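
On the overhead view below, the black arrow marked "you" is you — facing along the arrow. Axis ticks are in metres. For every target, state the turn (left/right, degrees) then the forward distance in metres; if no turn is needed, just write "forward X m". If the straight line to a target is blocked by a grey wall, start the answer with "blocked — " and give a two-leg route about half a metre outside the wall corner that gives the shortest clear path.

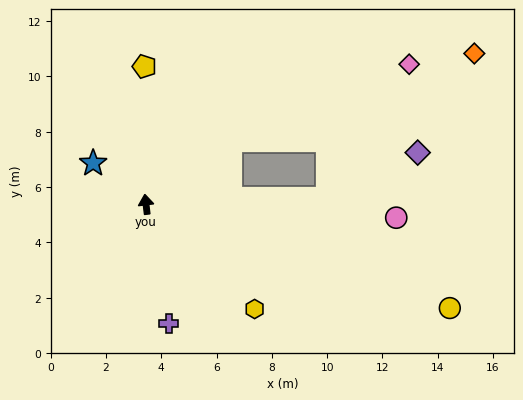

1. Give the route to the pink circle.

turn right 100°, forward 9.1 m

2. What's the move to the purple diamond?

blocked — turn right 95°, forward 6.6 m, then turn left 25°, forward 3.7 m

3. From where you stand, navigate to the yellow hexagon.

turn right 141°, forward 5.5 m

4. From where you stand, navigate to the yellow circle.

turn right 116°, forward 11.6 m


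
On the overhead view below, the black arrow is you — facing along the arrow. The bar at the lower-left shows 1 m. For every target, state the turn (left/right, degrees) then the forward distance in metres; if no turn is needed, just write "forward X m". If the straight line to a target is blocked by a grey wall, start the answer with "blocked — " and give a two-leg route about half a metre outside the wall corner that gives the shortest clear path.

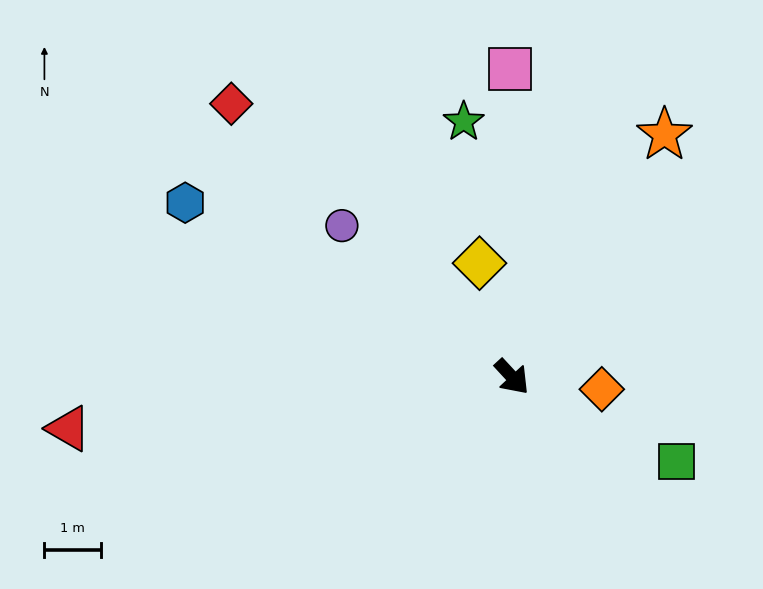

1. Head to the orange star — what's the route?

turn left 105°, forward 5.0 m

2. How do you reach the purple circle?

turn right 174°, forward 4.0 m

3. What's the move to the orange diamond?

turn left 39°, forward 1.6 m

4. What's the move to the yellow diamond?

turn left 153°, forward 2.1 m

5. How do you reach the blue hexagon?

turn right 161°, forward 6.5 m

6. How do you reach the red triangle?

turn right 126°, forward 7.9 m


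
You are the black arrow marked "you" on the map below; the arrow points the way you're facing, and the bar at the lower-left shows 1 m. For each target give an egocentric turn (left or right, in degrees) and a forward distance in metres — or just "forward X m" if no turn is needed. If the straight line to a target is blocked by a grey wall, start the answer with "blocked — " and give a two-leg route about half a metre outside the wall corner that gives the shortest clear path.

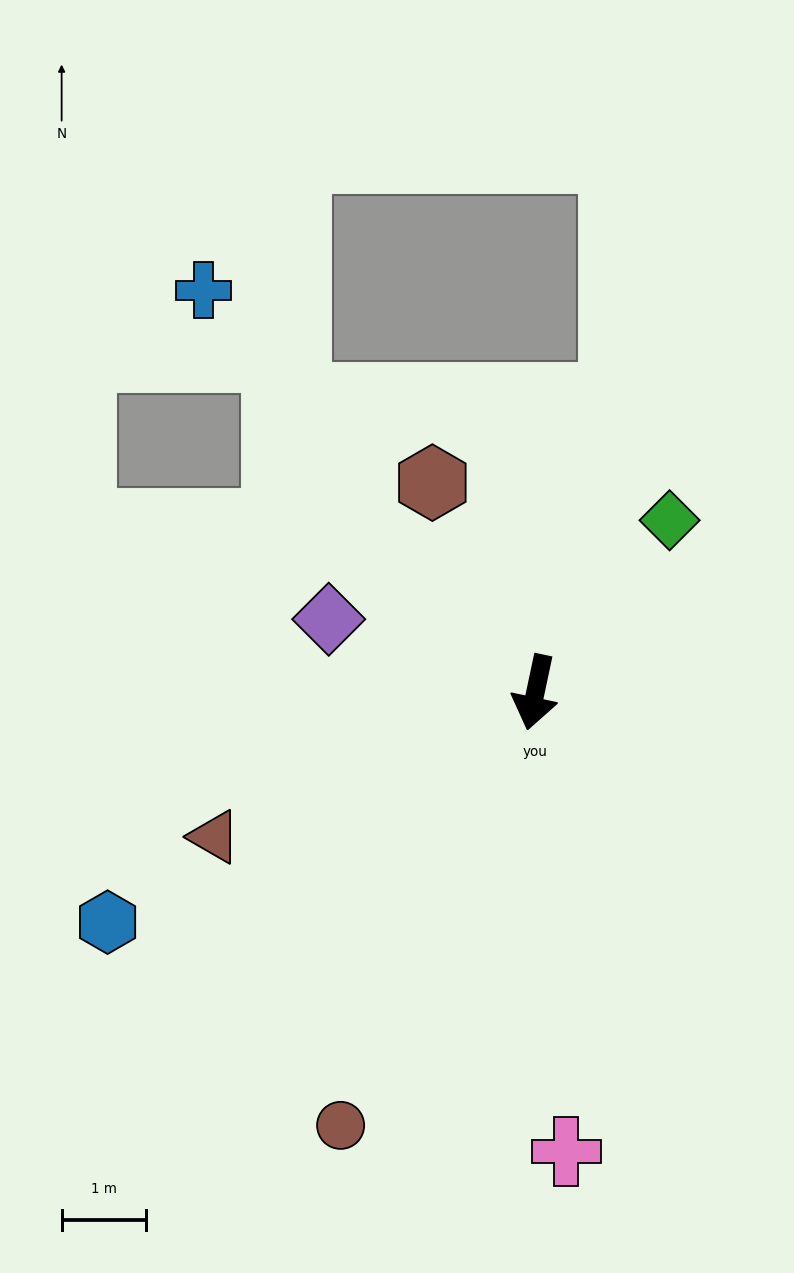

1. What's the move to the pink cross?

turn left 16°, forward 5.4 m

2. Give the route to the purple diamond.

turn right 98°, forward 2.6 m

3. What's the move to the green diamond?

turn left 154°, forward 2.6 m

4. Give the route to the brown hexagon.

turn right 142°, forward 2.8 m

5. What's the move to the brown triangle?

turn right 54°, forward 4.2 m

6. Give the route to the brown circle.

turn right 12°, forward 5.6 m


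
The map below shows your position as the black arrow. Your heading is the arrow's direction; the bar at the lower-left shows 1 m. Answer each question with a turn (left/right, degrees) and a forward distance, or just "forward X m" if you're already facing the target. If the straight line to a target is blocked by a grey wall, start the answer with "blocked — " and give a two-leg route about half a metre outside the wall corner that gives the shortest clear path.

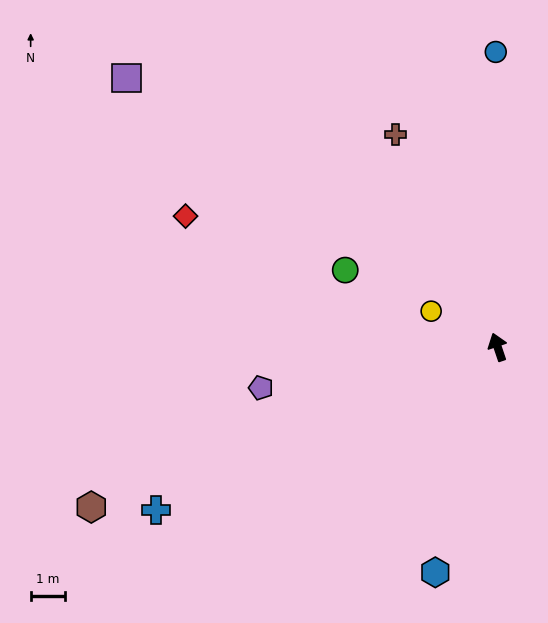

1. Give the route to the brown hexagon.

turn left 93°, forward 12.5 m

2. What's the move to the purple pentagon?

turn left 81°, forward 6.9 m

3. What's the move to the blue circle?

turn right 18°, forward 8.5 m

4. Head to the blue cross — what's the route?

turn left 97°, forward 10.9 m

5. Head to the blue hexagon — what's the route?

turn left 146°, forward 6.7 m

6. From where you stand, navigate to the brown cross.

turn left 7°, forward 6.8 m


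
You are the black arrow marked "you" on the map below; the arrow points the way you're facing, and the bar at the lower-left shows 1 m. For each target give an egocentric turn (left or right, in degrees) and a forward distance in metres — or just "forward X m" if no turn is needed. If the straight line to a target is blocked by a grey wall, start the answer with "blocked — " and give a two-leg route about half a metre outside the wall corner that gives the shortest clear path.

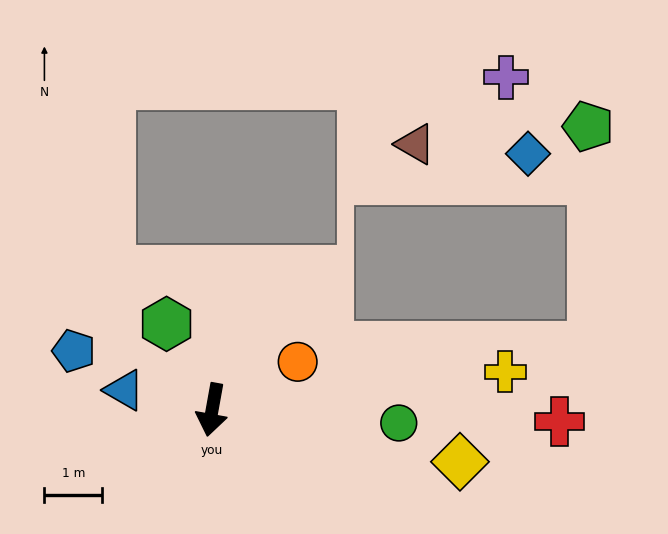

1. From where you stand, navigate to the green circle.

turn left 96°, forward 3.2 m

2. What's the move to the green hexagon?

turn right 142°, forward 1.7 m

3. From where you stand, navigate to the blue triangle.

turn right 92°, forward 1.6 m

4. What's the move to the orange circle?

turn left 130°, forward 1.7 m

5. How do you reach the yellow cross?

turn left 108°, forward 5.1 m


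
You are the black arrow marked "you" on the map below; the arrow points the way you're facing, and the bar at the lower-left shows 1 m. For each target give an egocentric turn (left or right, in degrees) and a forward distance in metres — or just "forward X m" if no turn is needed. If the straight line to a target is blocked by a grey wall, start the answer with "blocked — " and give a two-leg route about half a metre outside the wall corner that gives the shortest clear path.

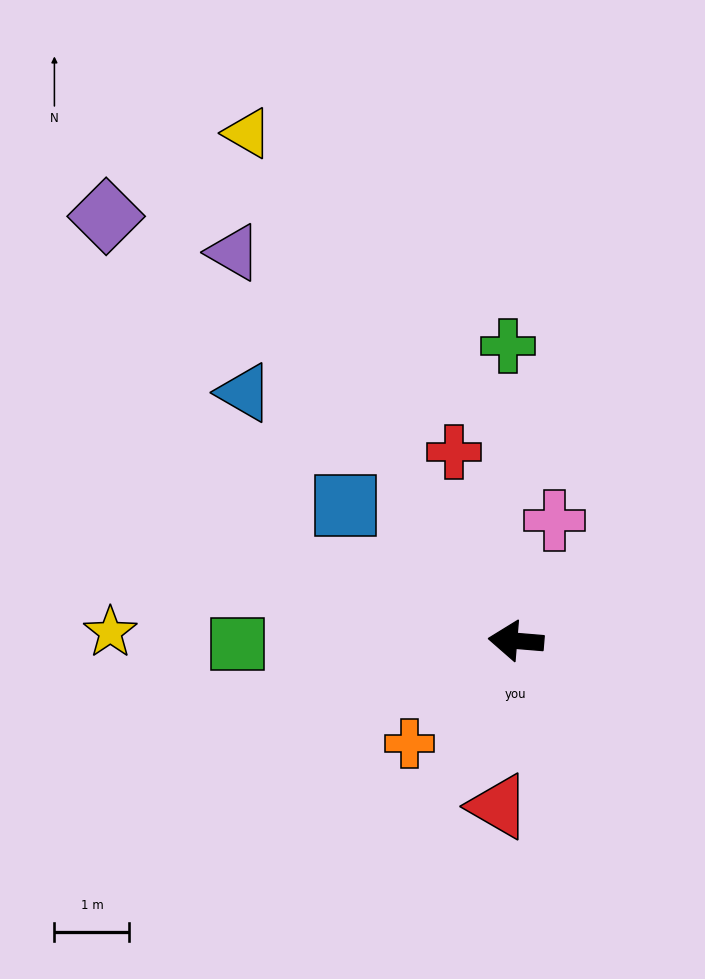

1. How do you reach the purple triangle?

turn right 49°, forward 6.4 m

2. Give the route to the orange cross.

turn left 49°, forward 2.0 m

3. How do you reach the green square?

turn left 5°, forward 3.7 m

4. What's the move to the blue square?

turn right 34°, forward 2.9 m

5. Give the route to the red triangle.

turn left 89°, forward 2.2 m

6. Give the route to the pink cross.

turn right 103°, forward 1.7 m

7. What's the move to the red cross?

turn right 67°, forward 2.6 m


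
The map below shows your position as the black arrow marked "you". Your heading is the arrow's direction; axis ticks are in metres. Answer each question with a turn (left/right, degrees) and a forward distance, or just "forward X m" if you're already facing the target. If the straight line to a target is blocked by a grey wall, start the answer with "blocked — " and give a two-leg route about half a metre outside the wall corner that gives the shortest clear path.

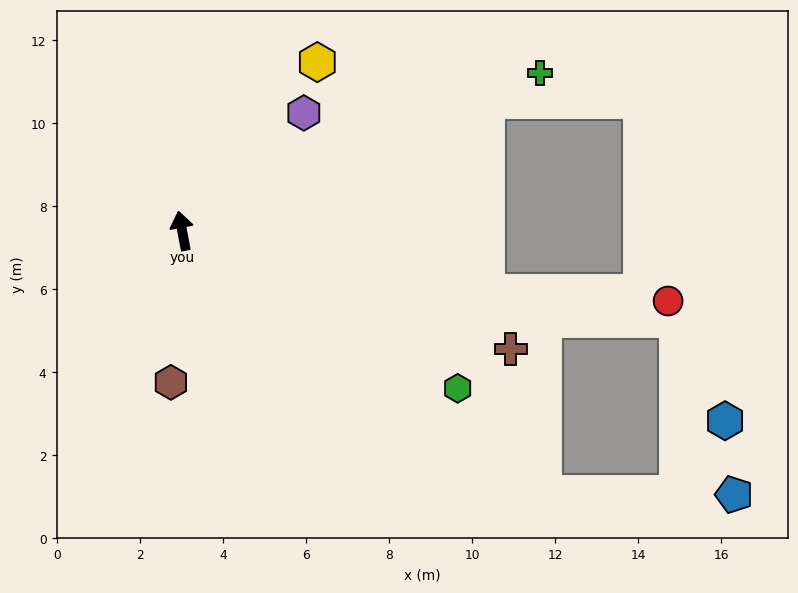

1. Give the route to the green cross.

turn right 77°, forward 9.4 m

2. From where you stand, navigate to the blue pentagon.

blocked — turn right 136°, forward 10.8 m, then turn left 35°, forward 4.6 m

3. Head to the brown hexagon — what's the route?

turn left 165°, forward 3.7 m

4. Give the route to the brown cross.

turn right 120°, forward 8.4 m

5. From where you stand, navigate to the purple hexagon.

turn right 57°, forward 4.1 m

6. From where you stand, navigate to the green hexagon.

turn right 130°, forward 7.6 m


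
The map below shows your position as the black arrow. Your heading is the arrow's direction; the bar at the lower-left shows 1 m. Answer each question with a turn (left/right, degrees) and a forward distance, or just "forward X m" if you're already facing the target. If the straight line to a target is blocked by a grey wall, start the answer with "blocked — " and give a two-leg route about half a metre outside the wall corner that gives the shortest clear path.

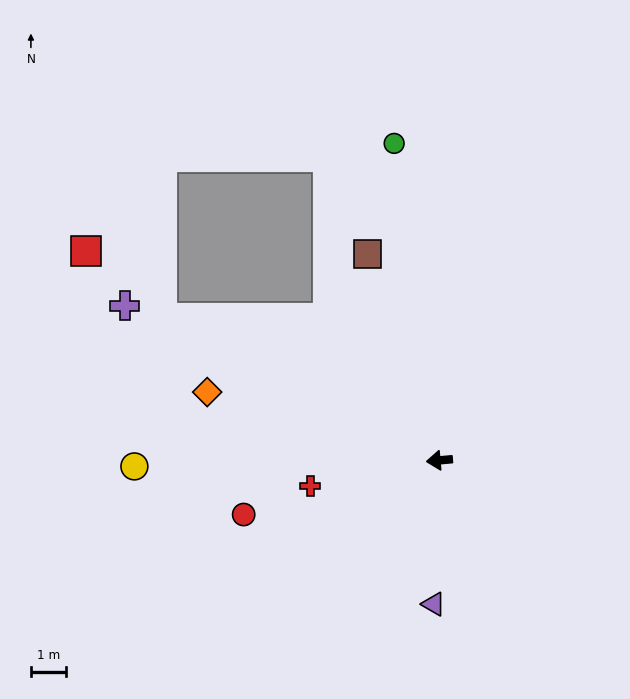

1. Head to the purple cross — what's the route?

turn right 31°, forward 9.9 m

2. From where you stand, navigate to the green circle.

turn right 87°, forward 9.0 m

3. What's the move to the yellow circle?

turn right 4°, forward 8.6 m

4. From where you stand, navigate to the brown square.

turn right 76°, forward 6.1 m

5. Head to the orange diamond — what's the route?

turn right 21°, forward 6.8 m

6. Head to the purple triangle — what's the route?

turn left 83°, forward 4.0 m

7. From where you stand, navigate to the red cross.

turn left 6°, forward 3.7 m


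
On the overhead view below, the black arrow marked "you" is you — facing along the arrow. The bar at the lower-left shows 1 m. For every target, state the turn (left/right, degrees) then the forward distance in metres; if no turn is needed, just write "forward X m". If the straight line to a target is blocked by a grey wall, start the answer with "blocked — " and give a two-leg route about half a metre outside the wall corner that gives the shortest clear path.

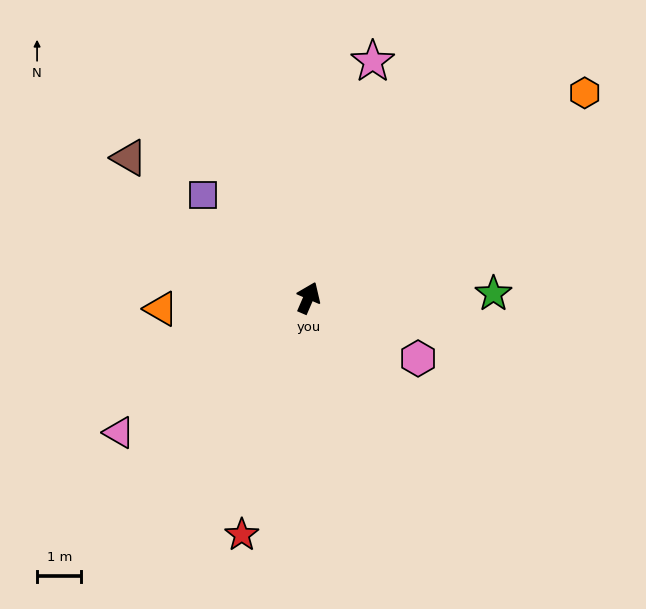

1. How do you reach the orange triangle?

turn left 118°, forward 3.3 m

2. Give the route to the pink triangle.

turn left 149°, forward 5.2 m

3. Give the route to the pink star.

turn left 8°, forward 5.5 m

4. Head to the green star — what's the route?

turn right 65°, forward 4.2 m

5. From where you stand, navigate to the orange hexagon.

turn right 30°, forward 7.8 m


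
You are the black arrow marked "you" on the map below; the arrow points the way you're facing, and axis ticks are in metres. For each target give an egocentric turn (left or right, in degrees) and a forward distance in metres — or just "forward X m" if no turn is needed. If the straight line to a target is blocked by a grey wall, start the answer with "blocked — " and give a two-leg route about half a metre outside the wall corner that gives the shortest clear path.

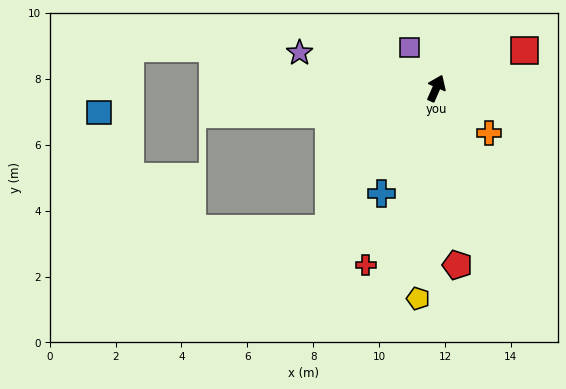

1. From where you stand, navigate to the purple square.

turn left 56°, forward 1.5 m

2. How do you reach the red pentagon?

turn right 149°, forward 5.4 m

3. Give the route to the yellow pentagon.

turn right 161°, forward 6.4 m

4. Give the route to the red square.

turn right 43°, forward 2.9 m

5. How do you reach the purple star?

turn left 99°, forward 4.3 m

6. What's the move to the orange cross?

turn right 107°, forward 2.1 m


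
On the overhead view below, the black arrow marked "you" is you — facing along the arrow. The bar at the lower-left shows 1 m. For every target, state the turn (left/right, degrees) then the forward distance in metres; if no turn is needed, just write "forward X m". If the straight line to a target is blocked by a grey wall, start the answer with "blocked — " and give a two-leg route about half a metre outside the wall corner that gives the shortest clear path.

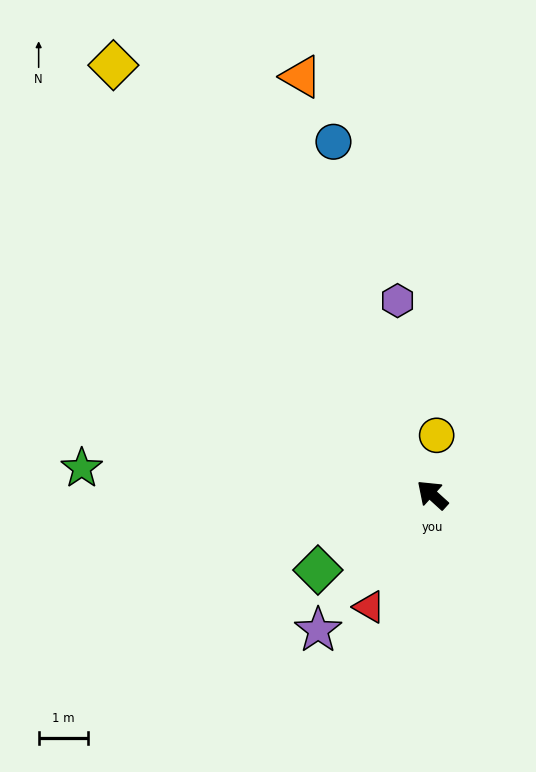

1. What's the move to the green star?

turn left 38°, forward 7.2 m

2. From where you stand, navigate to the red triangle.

turn left 103°, forward 2.6 m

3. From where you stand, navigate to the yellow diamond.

turn right 11°, forward 10.9 m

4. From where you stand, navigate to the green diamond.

turn left 76°, forward 2.8 m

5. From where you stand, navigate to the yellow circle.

turn right 52°, forward 1.2 m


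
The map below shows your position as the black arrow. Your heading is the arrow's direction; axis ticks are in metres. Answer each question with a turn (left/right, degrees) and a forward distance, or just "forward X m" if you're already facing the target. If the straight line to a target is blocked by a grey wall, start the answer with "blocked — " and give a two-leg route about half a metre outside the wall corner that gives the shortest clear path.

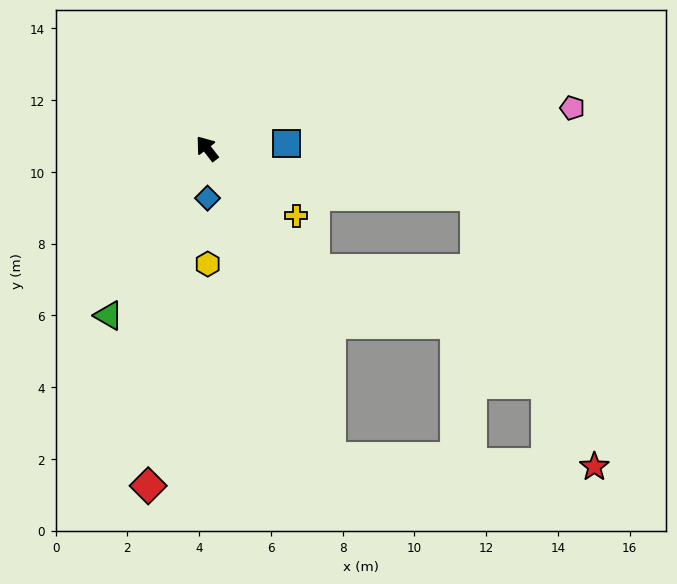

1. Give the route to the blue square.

turn right 124°, forward 2.2 m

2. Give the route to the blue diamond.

turn left 143°, forward 1.4 m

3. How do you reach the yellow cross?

turn right 165°, forward 3.1 m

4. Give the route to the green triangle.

turn left 112°, forward 5.4 m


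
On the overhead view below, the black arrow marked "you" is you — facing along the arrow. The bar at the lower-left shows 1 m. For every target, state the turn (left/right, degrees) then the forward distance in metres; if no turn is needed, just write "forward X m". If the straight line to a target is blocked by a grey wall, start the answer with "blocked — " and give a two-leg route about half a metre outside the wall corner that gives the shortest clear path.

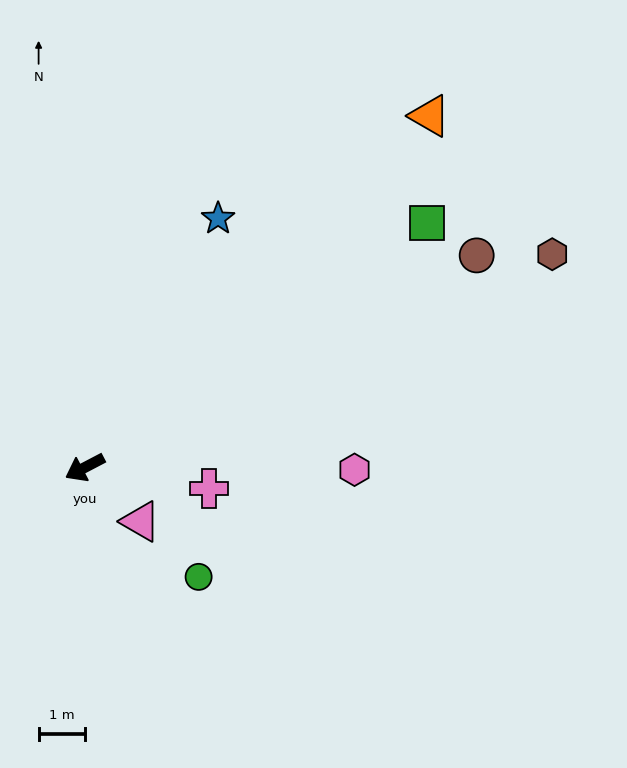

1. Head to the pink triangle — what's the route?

turn left 108°, forward 1.7 m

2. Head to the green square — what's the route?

turn right 172°, forward 9.0 m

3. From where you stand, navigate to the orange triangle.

turn right 162°, forward 10.5 m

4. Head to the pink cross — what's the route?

turn left 143°, forward 2.7 m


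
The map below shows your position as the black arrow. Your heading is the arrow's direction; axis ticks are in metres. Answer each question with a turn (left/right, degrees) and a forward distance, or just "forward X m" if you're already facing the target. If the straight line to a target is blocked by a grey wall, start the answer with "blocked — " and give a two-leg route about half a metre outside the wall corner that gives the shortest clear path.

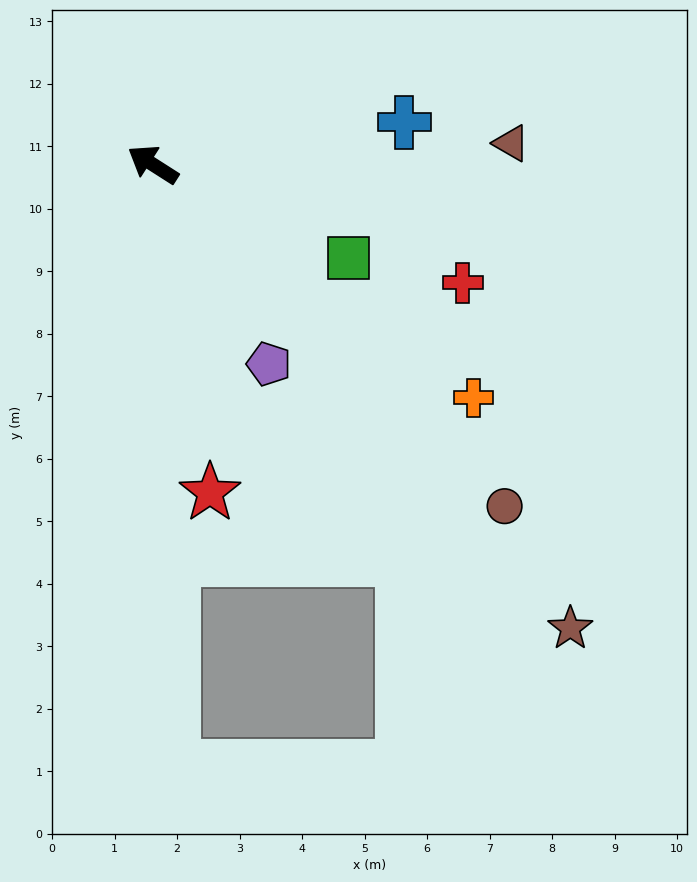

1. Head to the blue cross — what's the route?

turn right 138°, forward 4.1 m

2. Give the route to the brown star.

turn left 165°, forward 10.0 m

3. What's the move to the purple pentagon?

turn left 153°, forward 3.7 m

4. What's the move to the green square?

turn right 173°, forward 3.5 m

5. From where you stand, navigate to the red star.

turn left 132°, forward 5.3 m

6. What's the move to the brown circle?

turn left 168°, forward 7.8 m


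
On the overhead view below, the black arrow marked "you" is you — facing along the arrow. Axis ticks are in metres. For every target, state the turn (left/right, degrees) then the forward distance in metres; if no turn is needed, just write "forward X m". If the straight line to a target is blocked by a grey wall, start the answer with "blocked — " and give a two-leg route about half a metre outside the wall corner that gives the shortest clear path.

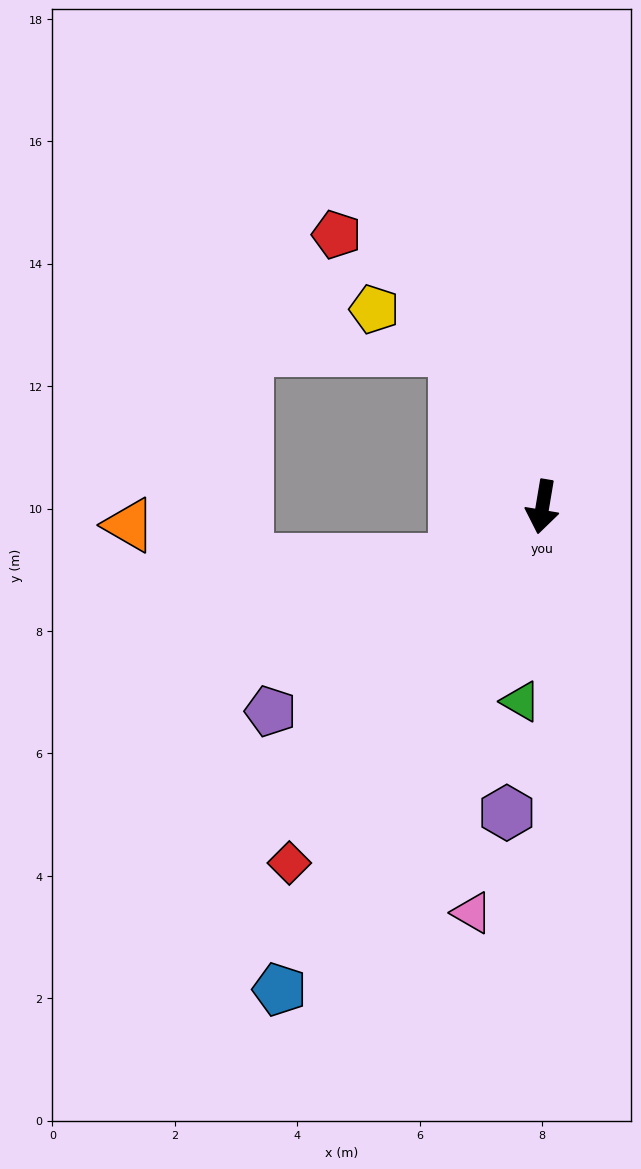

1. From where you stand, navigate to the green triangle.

turn left 3°, forward 3.2 m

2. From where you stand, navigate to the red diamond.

turn right 26°, forward 7.1 m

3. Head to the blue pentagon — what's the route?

turn right 19°, forward 9.0 m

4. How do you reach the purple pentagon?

turn right 43°, forward 5.6 m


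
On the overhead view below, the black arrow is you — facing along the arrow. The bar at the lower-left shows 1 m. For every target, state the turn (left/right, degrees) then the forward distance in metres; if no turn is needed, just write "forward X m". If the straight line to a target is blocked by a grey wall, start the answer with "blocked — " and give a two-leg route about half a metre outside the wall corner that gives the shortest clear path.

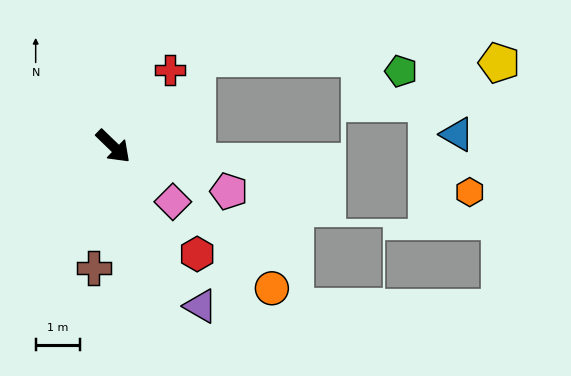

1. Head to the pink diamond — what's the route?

forward 1.8 m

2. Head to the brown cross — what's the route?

turn right 55°, forward 2.8 m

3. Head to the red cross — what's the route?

turn left 97°, forward 2.1 m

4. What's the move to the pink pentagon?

turn left 23°, forward 2.8 m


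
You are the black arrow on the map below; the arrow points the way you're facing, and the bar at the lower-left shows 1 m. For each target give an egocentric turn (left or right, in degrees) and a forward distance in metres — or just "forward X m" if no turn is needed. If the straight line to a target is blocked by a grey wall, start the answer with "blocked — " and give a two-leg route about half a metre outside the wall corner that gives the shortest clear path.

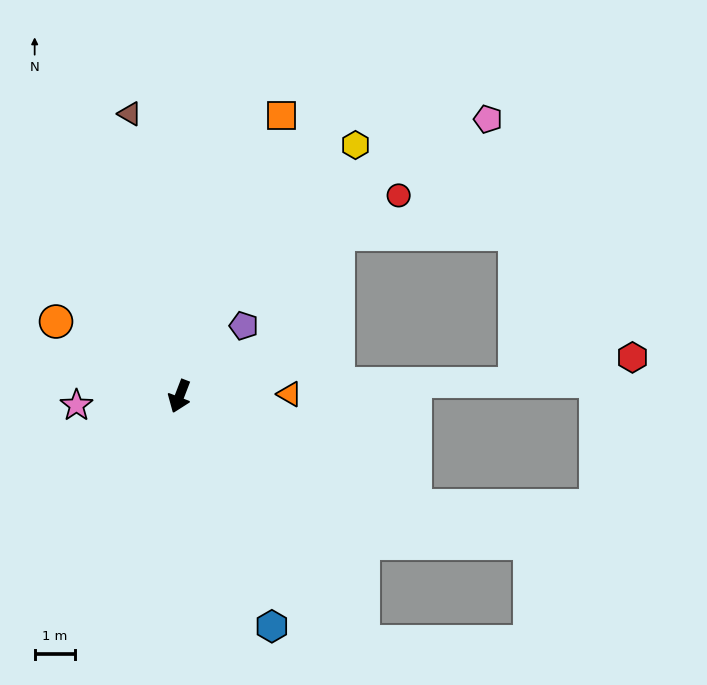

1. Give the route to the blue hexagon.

turn left 43°, forward 6.2 m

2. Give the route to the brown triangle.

turn right 149°, forward 7.1 m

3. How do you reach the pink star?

turn right 64°, forward 2.6 m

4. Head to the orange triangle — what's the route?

turn left 112°, forward 2.7 m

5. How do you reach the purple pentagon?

turn left 159°, forward 2.4 m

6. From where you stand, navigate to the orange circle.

turn right 100°, forward 3.6 m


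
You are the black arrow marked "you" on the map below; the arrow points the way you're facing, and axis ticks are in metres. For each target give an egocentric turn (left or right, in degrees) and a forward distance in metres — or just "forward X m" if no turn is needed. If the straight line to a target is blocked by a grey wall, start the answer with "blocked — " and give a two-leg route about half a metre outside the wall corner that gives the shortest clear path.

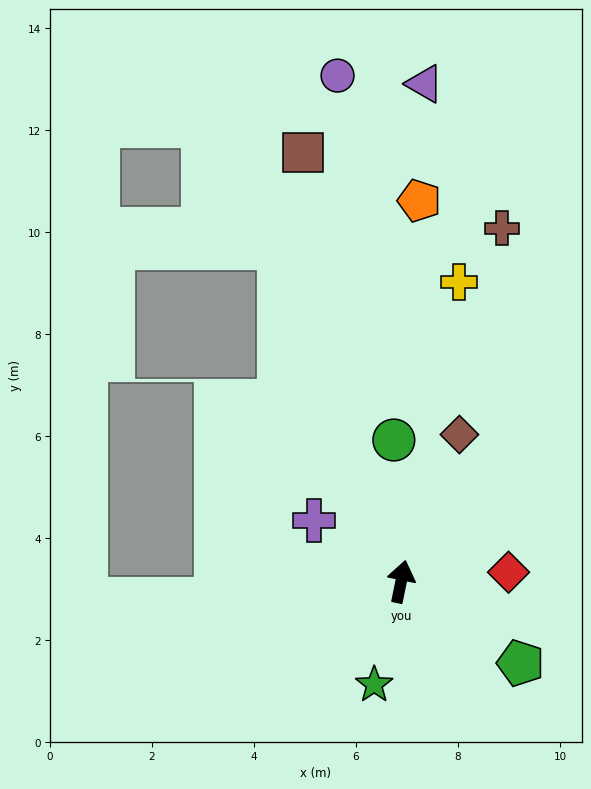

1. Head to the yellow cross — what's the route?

forward 6.0 m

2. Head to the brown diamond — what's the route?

turn right 10°, forward 3.1 m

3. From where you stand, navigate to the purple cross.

turn left 66°, forward 2.1 m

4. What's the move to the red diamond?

turn right 73°, forward 2.1 m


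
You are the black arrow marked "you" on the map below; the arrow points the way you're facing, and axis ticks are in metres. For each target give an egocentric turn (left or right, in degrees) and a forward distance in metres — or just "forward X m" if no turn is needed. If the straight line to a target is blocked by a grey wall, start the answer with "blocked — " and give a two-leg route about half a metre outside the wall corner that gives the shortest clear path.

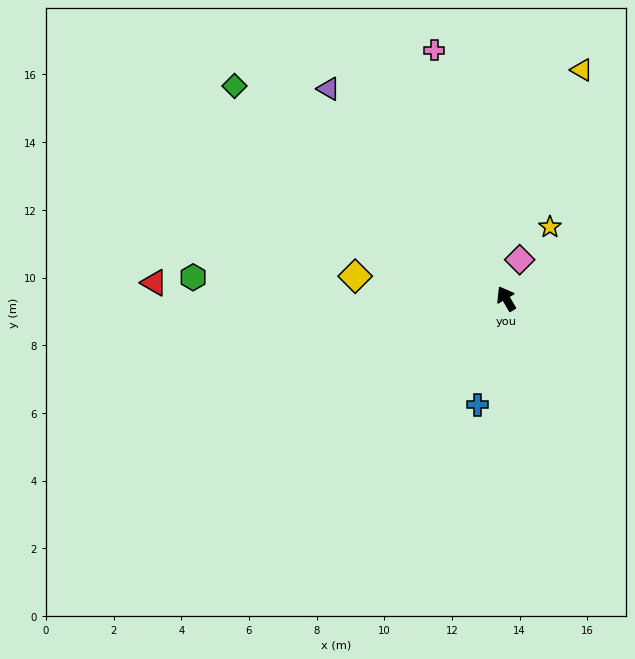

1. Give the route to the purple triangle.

turn left 10°, forward 8.1 m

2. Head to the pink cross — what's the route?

turn right 14°, forward 7.6 m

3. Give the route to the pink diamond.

turn right 49°, forward 1.2 m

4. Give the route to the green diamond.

turn left 22°, forward 10.2 m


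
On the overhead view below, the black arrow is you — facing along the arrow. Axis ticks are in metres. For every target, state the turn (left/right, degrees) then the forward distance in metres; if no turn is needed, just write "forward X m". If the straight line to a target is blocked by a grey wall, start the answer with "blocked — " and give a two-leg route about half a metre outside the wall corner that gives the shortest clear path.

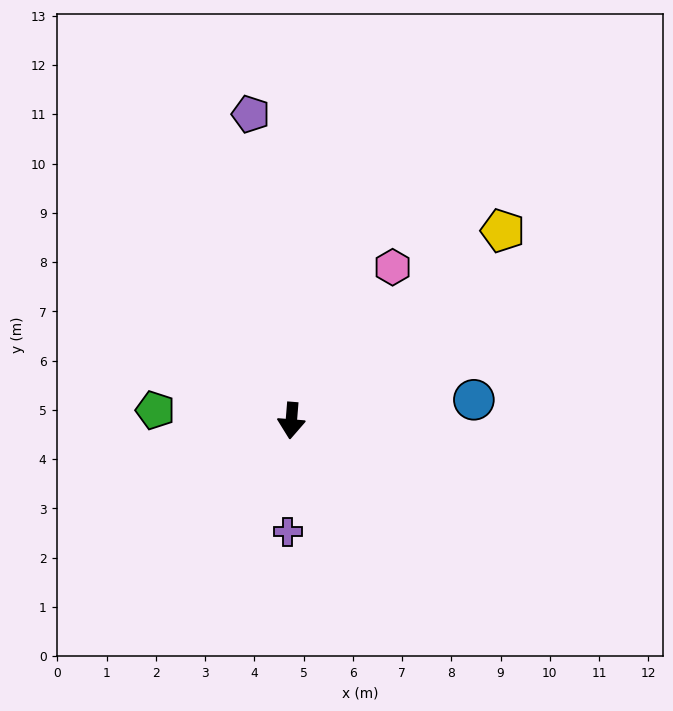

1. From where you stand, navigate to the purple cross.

turn left 3°, forward 2.3 m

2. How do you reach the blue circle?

turn left 101°, forward 3.7 m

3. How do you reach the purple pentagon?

turn right 168°, forward 6.3 m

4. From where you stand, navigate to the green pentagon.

turn right 90°, forward 2.8 m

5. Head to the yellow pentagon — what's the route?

turn left 137°, forward 5.8 m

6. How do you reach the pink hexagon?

turn left 151°, forward 3.7 m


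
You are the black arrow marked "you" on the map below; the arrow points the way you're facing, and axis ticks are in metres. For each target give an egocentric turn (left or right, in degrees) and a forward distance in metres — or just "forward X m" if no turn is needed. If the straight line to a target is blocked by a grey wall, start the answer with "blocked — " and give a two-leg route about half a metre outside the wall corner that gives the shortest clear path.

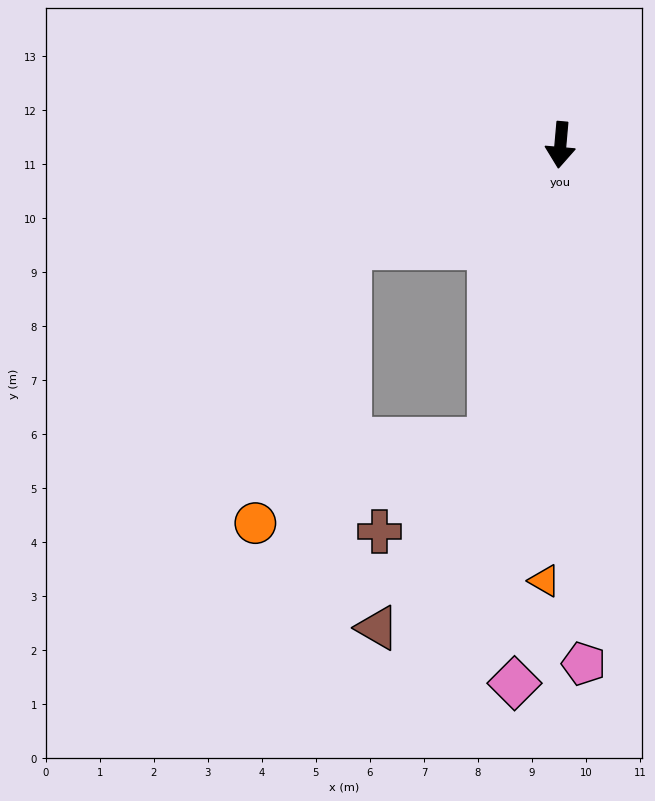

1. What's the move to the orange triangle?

turn left 3°, forward 8.1 m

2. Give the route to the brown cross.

blocked — turn right 8°, forward 5.6 m, then turn right 37°, forward 2.7 m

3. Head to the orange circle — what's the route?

blocked — turn right 59°, forward 4.3 m, then turn left 45°, forward 5.4 m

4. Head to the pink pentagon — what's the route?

turn left 8°, forward 9.6 m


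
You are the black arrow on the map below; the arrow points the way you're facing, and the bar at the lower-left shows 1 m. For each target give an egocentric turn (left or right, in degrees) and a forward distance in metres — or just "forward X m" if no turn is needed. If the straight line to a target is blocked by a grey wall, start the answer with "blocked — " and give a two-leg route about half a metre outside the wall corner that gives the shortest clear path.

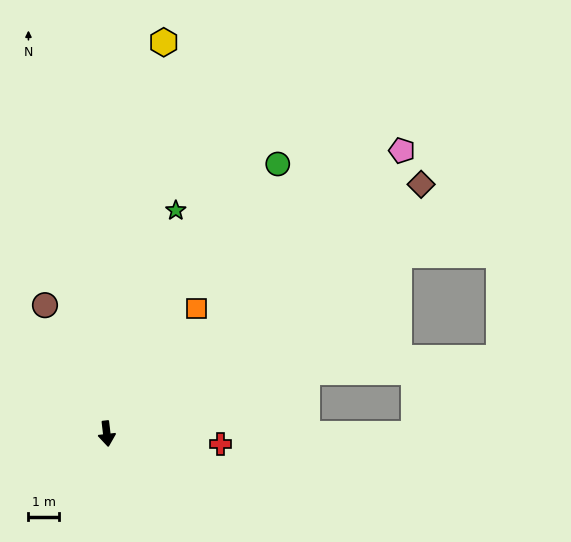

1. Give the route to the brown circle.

turn right 161°, forward 4.6 m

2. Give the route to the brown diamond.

turn left 122°, forward 13.0 m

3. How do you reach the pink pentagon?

turn left 127°, forward 13.3 m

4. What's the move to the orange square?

turn left 138°, forward 5.0 m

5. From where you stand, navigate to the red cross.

turn left 78°, forward 3.7 m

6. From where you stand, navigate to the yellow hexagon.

turn left 165°, forward 12.9 m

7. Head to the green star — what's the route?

turn left 156°, forward 7.6 m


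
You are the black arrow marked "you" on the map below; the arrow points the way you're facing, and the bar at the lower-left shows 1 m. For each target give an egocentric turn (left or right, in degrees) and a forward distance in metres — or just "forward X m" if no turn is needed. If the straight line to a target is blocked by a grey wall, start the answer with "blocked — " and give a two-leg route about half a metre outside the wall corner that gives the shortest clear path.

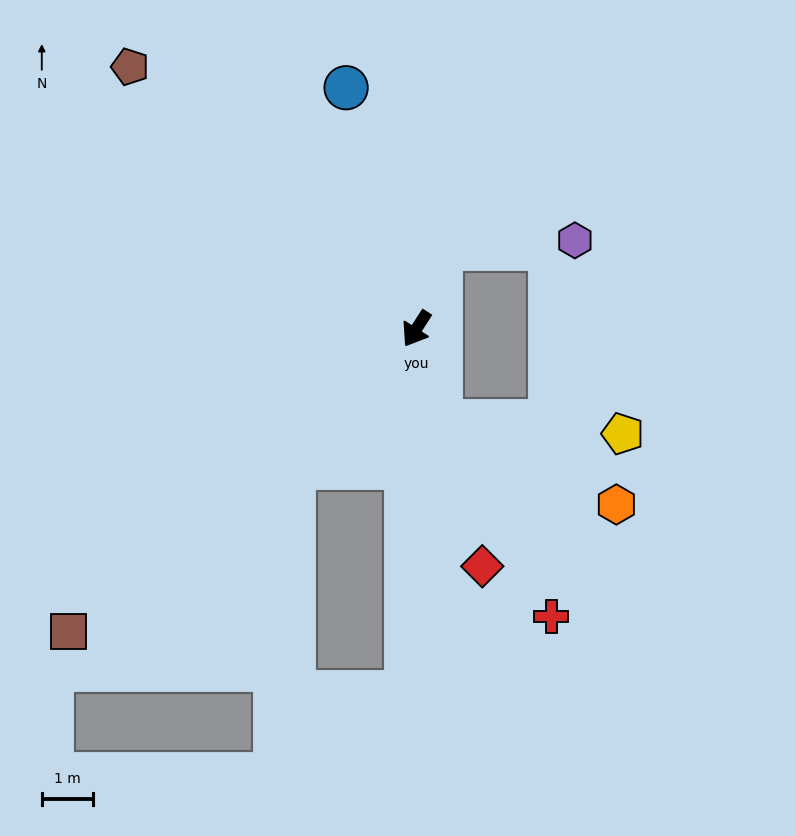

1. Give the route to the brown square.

turn right 16°, forward 9.0 m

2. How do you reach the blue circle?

turn right 131°, forward 4.9 m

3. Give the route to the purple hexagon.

blocked — turn right 164°, forward 1.6 m, then turn right 70°, forward 2.6 m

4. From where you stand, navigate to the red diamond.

turn left 48°, forward 4.8 m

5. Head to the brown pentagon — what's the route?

turn right 100°, forward 7.6 m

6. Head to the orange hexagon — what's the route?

blocked — turn left 47°, forward 1.9 m, then turn left 50°, forward 3.8 m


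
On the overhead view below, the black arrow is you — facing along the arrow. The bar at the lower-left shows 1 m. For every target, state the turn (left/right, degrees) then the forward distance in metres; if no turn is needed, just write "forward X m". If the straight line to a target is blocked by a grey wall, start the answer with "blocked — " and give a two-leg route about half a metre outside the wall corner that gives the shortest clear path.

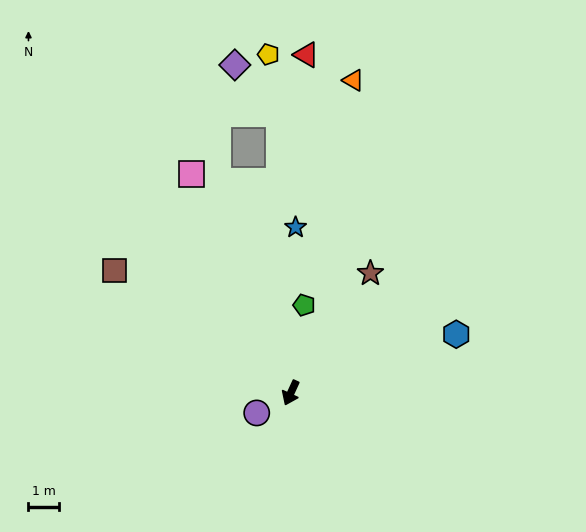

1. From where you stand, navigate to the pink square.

turn right 131°, forward 7.8 m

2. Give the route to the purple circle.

turn right 35°, forward 1.3 m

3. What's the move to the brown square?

turn right 100°, forward 6.9 m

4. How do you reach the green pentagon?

turn right 164°, forward 2.9 m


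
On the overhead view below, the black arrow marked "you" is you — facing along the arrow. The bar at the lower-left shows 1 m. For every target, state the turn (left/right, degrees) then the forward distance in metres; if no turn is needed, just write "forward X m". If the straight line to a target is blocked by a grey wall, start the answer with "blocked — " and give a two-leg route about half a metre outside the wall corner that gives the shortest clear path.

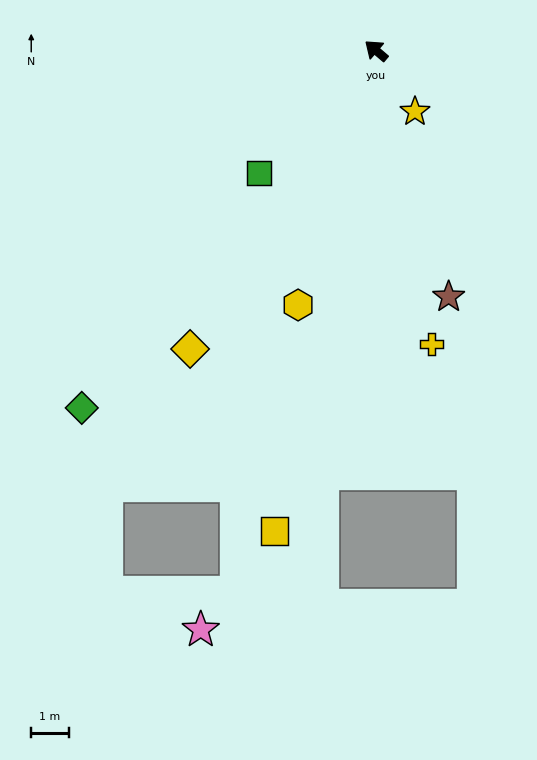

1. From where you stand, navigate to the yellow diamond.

turn left 98°, forward 9.4 m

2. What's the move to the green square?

turn left 87°, forward 4.5 m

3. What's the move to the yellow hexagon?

turn left 113°, forward 7.1 m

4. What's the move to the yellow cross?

turn left 141°, forward 8.0 m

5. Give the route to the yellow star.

turn left 163°, forward 1.9 m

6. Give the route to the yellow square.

turn left 118°, forward 13.1 m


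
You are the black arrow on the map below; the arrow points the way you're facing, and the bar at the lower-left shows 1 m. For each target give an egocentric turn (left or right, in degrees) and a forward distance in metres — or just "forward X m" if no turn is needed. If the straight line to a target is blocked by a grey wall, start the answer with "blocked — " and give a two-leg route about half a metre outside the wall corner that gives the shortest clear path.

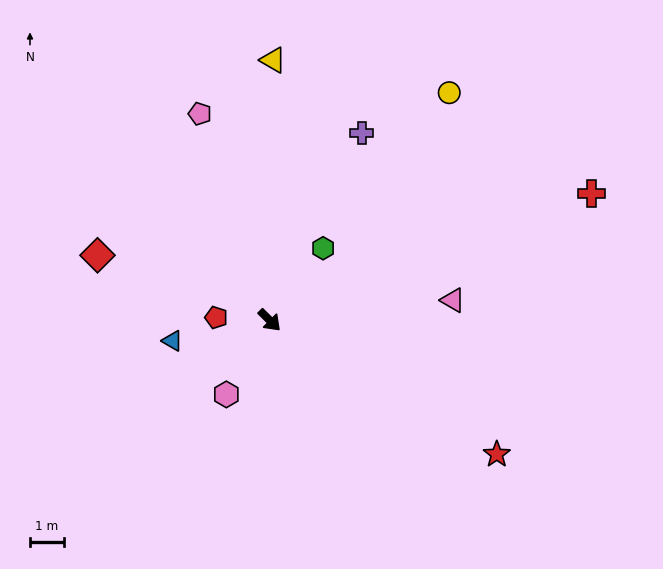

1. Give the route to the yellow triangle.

turn left 134°, forward 7.7 m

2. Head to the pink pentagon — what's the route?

turn left 153°, forward 6.4 m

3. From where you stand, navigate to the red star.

turn left 14°, forward 7.8 m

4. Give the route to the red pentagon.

turn right 138°, forward 1.6 m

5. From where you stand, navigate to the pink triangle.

turn left 51°, forward 5.4 m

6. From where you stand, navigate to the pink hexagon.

turn right 75°, forward 2.5 m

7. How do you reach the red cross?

turn left 66°, forward 10.2 m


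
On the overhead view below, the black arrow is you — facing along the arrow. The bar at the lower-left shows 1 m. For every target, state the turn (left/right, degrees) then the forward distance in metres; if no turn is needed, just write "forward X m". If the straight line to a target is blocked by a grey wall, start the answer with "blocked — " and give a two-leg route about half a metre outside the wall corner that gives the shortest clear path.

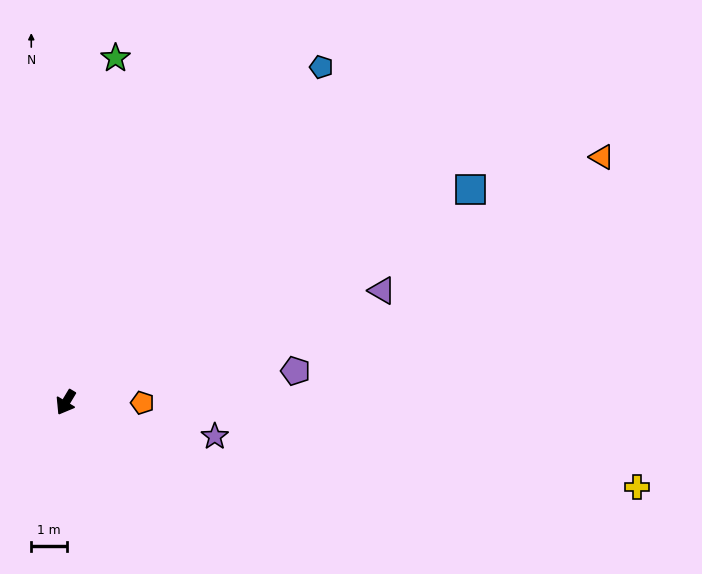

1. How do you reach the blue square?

turn left 149°, forward 12.8 m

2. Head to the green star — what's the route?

turn right 157°, forward 9.7 m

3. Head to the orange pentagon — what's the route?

turn left 121°, forward 2.1 m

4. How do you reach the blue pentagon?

turn left 174°, forward 11.8 m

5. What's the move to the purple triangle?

turn left 140°, forward 9.4 m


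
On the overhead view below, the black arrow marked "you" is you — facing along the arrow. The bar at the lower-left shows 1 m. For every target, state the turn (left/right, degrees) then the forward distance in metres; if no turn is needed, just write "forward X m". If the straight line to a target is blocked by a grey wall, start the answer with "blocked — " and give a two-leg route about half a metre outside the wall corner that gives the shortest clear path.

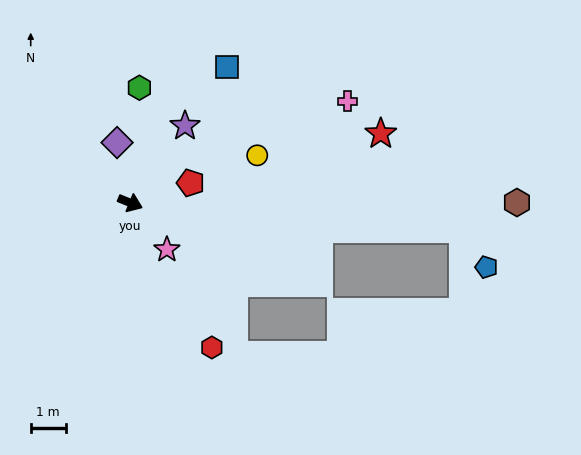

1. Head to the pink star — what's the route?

turn right 30°, forward 1.7 m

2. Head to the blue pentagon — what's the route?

blocked — turn left 18°, forward 9.6 m, then turn right 56°, forward 1.3 m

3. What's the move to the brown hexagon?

turn left 22°, forward 11.1 m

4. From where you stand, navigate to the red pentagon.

turn left 40°, forward 1.8 m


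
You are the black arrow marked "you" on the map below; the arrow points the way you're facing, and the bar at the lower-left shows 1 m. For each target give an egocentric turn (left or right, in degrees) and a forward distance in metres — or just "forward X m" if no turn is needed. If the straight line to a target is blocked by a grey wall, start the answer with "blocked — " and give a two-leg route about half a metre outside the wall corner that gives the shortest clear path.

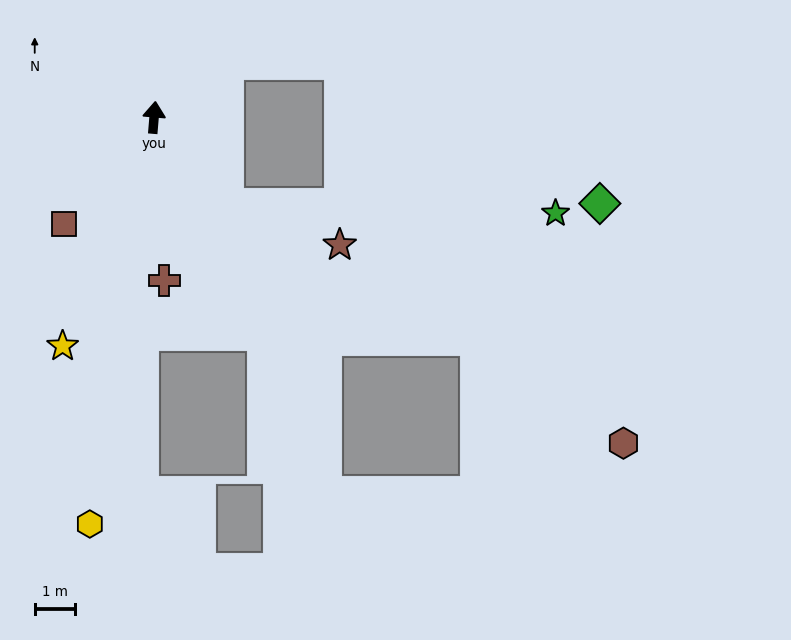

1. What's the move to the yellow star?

turn left 163°, forward 6.2 m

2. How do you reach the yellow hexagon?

turn left 176°, forward 10.3 m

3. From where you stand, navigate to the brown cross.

turn right 172°, forward 4.1 m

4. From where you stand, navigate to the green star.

blocked — turn right 136°, forward 2.9 m, then turn left 49°, forward 8.3 m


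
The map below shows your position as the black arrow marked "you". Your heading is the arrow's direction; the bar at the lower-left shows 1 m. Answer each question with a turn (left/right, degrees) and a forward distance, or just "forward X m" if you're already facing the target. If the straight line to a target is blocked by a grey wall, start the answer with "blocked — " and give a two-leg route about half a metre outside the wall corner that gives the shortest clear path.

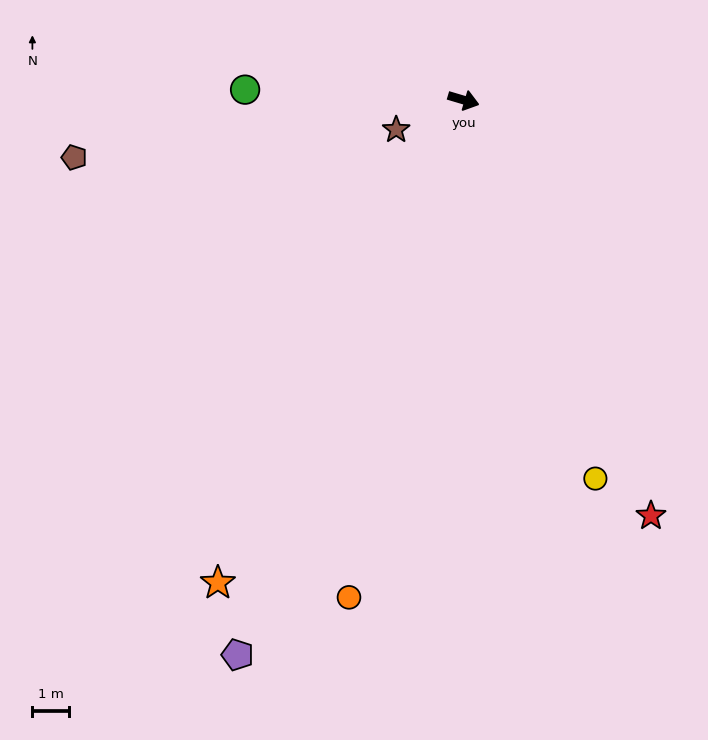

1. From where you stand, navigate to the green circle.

turn right 166°, forward 6.0 m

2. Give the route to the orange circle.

turn right 86°, forward 14.1 m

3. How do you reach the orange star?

turn right 100°, forward 15.0 m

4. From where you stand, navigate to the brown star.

turn right 140°, forward 2.0 m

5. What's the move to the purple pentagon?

turn right 96°, forward 16.5 m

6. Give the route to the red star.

turn right 49°, forward 12.6 m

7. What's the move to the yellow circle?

turn right 54°, forward 11.1 m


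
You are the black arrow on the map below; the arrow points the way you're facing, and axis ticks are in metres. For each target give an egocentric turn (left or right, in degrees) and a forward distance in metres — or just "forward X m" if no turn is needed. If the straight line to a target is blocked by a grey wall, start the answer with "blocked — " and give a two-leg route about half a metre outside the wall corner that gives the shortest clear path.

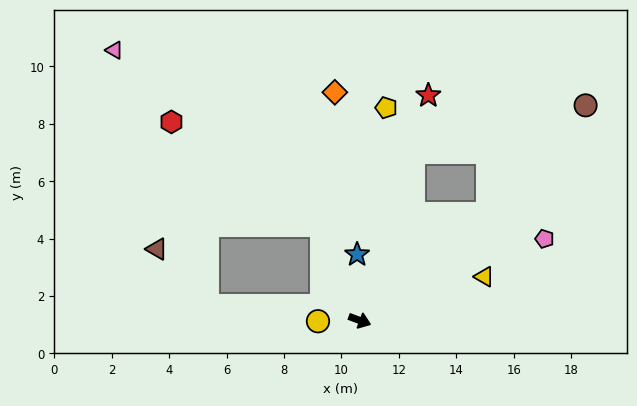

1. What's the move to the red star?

turn left 93°, forward 8.2 m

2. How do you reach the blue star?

turn left 113°, forward 2.3 m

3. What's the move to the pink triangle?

blocked — turn left 132°, forward 3.6 m, then turn left 28°, forward 9.5 m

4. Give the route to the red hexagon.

blocked — turn left 132°, forward 3.6 m, then turn left 34°, forward 6.4 m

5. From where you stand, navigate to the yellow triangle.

turn left 40°, forward 4.6 m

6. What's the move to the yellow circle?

turn right 159°, forward 1.5 m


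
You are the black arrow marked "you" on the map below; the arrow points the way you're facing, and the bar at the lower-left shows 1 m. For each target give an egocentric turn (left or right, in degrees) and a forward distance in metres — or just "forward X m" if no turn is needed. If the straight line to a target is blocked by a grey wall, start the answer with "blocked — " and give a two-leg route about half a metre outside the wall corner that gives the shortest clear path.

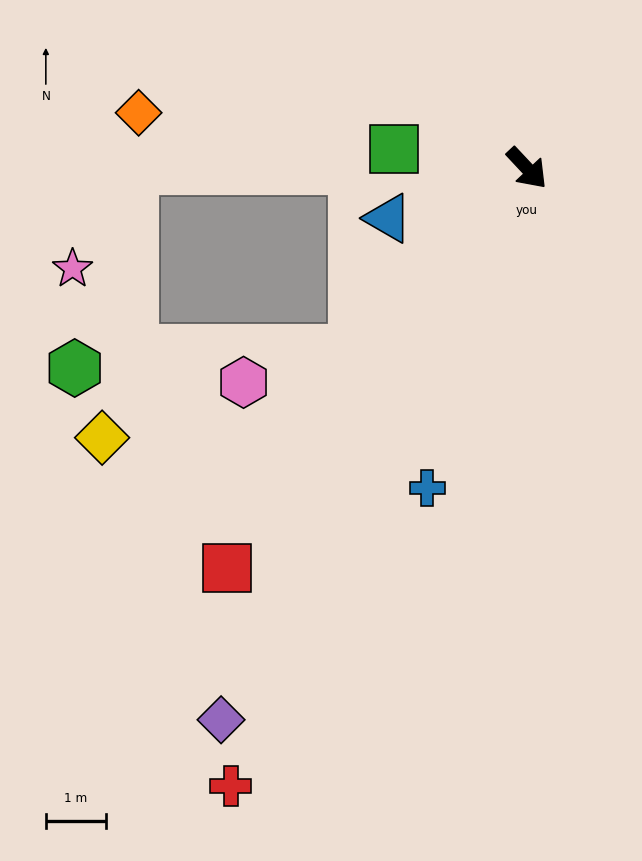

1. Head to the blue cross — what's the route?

turn right 60°, forward 5.5 m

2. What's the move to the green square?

turn right 141°, forward 2.2 m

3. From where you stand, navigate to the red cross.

turn right 69°, forward 11.3 m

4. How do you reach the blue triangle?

turn right 113°, forward 2.4 m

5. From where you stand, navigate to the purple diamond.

turn right 72°, forward 10.4 m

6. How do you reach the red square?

turn right 80°, forward 8.3 m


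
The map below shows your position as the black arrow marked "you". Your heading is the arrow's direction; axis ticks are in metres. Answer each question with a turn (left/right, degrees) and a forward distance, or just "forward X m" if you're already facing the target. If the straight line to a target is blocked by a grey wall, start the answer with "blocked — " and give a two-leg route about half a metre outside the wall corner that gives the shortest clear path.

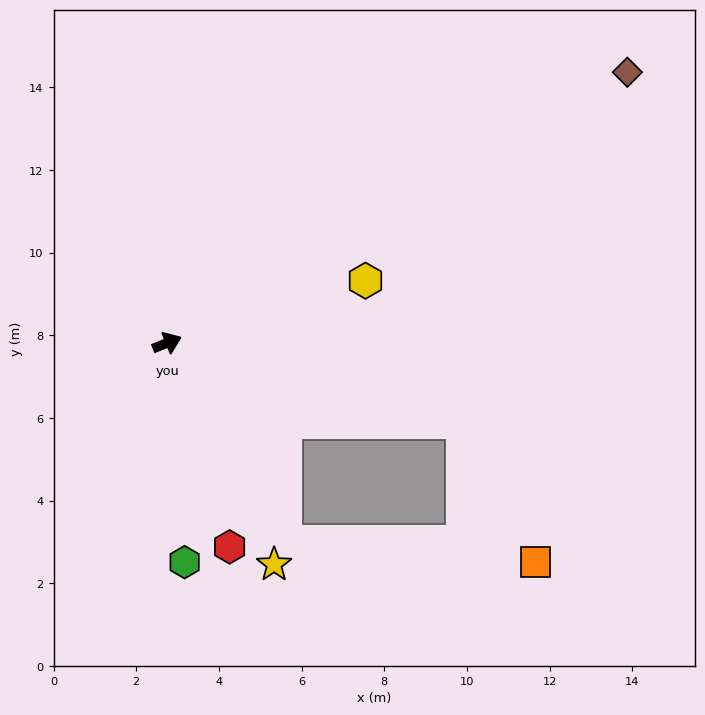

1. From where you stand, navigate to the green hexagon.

turn right 107°, forward 5.3 m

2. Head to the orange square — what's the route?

blocked — turn right 37°, forward 7.4 m, then turn right 48°, forward 3.8 m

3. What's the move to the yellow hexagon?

turn right 4°, forward 5.0 m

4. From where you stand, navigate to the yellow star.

turn right 86°, forward 6.0 m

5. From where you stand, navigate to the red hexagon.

turn right 95°, forward 5.2 m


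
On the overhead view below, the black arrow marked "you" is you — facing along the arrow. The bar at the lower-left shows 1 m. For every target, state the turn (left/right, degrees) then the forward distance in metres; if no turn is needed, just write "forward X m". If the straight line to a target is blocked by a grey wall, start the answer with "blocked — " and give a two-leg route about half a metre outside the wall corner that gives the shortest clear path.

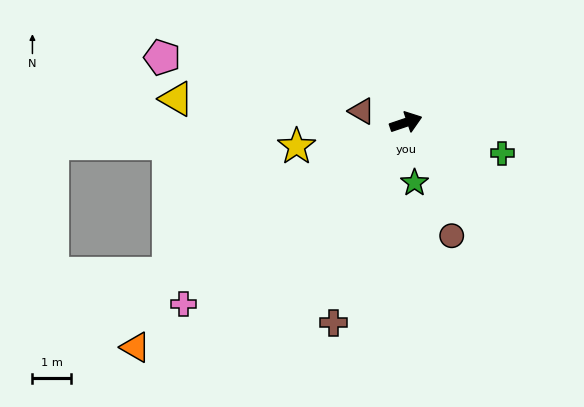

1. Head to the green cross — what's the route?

turn right 36°, forward 2.6 m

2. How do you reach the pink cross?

turn right 159°, forward 7.4 m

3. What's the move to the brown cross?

turn right 129°, forward 5.5 m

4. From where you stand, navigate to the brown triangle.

turn left 147°, forward 1.2 m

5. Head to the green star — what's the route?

turn right 101°, forward 1.6 m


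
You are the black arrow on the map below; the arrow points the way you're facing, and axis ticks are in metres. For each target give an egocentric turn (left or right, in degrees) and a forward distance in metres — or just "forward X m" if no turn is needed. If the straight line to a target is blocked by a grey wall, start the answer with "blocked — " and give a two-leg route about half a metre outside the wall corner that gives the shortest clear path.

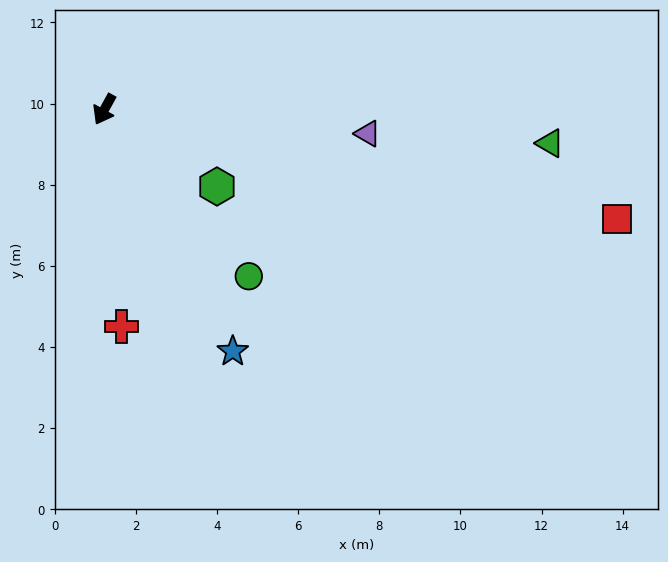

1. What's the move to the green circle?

turn left 70°, forward 5.4 m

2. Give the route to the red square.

turn left 107°, forward 12.9 m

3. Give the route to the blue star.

turn left 57°, forward 6.8 m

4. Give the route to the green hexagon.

turn left 84°, forward 3.4 m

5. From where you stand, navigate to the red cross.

turn left 33°, forward 5.4 m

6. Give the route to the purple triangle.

turn left 114°, forward 6.5 m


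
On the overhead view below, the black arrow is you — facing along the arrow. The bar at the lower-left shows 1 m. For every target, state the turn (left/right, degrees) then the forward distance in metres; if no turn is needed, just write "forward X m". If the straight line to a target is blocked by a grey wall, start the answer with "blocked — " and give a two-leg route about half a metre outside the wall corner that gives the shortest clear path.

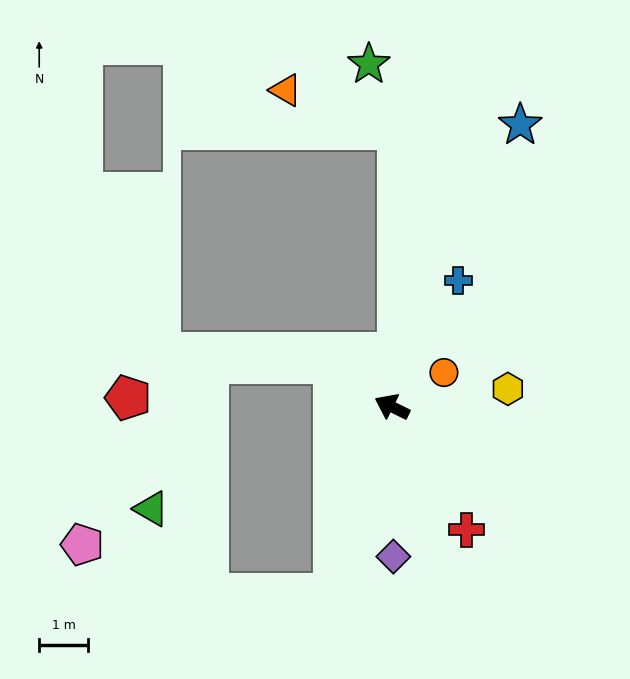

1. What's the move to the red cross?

turn left 147°, forward 2.9 m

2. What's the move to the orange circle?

turn right 120°, forward 1.3 m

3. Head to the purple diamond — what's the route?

turn left 117°, forward 3.1 m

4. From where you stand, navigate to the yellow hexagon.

turn right 145°, forward 2.4 m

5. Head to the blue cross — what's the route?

turn right 91°, forward 2.9 m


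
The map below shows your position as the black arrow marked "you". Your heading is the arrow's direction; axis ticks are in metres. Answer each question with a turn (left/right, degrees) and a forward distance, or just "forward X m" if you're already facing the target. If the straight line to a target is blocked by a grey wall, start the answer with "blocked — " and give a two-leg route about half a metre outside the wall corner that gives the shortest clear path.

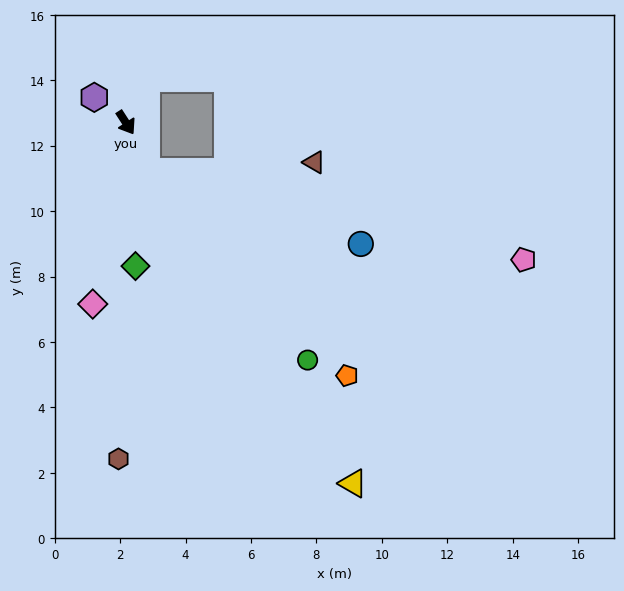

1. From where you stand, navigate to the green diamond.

turn right 29°, forward 4.4 m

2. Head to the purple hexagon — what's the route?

turn right 162°, forward 1.2 m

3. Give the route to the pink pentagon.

blocked — turn right 11°, forward 1.6 m, then turn left 55°, forward 11.9 m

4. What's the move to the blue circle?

blocked — turn right 11°, forward 1.6 m, then turn left 50°, forward 6.9 m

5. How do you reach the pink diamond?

turn right 43°, forward 5.6 m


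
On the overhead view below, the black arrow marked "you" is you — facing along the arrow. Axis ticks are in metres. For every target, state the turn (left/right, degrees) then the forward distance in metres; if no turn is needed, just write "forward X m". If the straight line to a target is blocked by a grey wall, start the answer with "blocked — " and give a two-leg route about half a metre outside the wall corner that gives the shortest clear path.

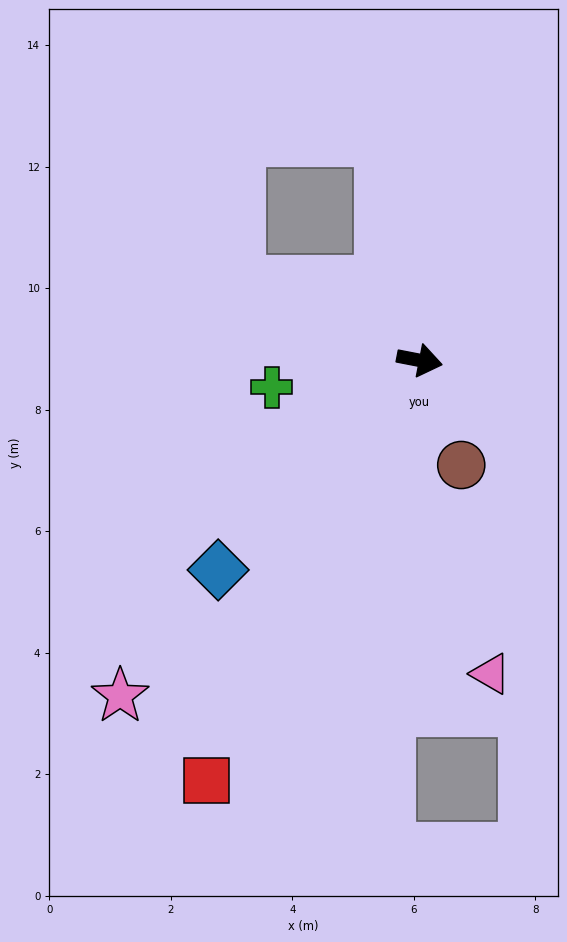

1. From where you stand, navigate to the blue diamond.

turn right 123°, forward 4.8 m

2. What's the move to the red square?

turn right 106°, forward 7.8 m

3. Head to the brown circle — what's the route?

turn right 57°, forward 1.9 m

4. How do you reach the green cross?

turn right 159°, forward 2.5 m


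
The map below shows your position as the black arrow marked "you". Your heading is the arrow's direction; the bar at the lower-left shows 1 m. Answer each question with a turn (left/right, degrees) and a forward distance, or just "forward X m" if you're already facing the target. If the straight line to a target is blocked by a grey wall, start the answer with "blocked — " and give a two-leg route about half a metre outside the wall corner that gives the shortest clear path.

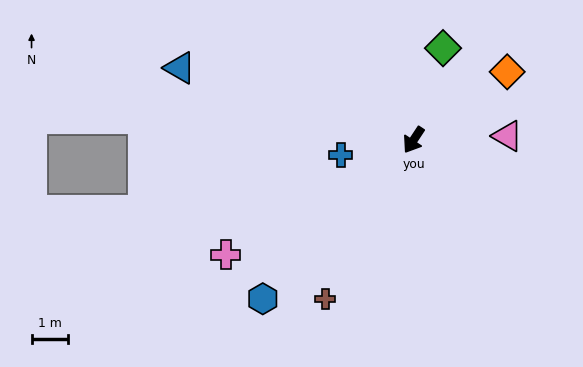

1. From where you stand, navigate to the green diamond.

turn right 164°, forward 2.7 m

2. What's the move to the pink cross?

turn right 25°, forward 6.1 m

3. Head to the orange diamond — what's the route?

turn left 159°, forward 3.2 m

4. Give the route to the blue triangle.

turn right 74°, forward 6.8 m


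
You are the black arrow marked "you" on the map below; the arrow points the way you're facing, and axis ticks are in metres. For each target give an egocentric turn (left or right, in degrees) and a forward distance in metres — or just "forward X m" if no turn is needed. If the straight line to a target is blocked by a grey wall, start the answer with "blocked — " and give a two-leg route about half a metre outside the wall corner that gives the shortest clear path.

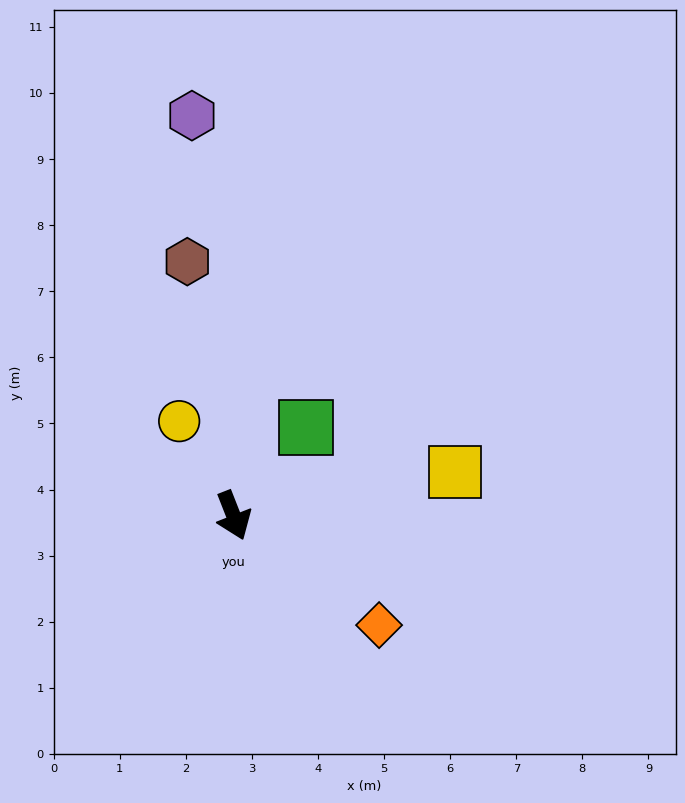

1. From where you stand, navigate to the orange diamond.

turn left 32°, forward 2.8 m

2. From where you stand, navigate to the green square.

turn left 119°, forward 1.7 m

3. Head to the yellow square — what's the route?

turn left 80°, forward 3.4 m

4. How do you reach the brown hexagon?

turn left 169°, forward 3.9 m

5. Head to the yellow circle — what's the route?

turn right 172°, forward 1.6 m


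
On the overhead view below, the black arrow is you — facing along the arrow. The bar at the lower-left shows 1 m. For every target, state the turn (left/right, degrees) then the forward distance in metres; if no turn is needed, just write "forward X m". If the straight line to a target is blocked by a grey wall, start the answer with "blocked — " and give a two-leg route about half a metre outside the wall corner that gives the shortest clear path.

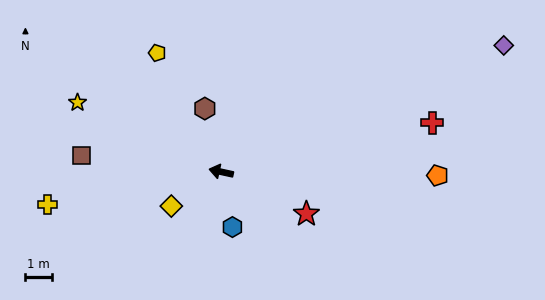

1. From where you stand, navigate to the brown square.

turn left 6°, forward 5.3 m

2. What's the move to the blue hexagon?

turn left 114°, forward 2.1 m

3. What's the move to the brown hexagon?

turn right 63°, forward 2.4 m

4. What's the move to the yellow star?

turn right 13°, forward 6.0 m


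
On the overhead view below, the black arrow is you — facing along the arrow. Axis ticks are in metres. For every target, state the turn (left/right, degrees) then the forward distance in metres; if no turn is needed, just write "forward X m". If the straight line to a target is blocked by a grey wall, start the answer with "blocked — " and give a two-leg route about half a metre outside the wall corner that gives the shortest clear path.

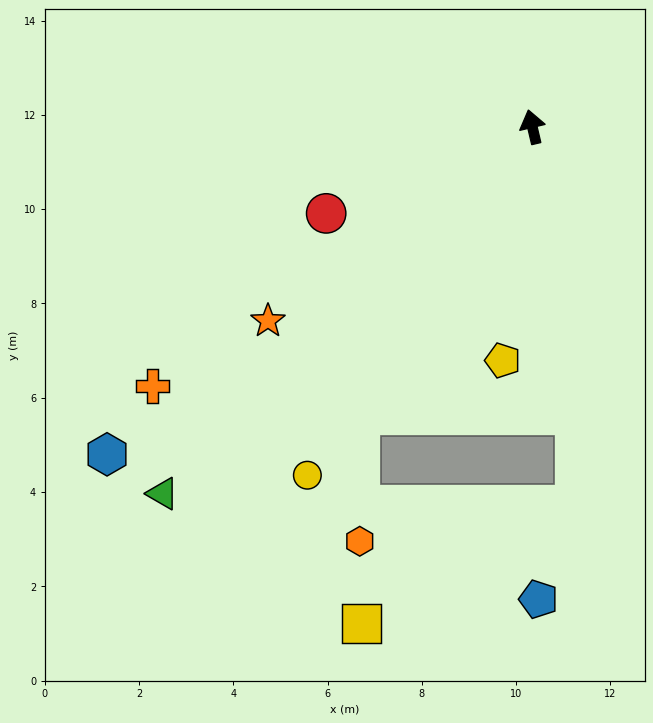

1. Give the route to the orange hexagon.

blocked — turn left 136°, forward 7.1 m, then turn left 31°, forward 2.7 m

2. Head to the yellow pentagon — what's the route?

turn left 160°, forward 5.0 m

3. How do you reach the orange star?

turn left 113°, forward 7.0 m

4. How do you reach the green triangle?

turn left 122°, forward 11.0 m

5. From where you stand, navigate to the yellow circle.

turn left 134°, forward 8.8 m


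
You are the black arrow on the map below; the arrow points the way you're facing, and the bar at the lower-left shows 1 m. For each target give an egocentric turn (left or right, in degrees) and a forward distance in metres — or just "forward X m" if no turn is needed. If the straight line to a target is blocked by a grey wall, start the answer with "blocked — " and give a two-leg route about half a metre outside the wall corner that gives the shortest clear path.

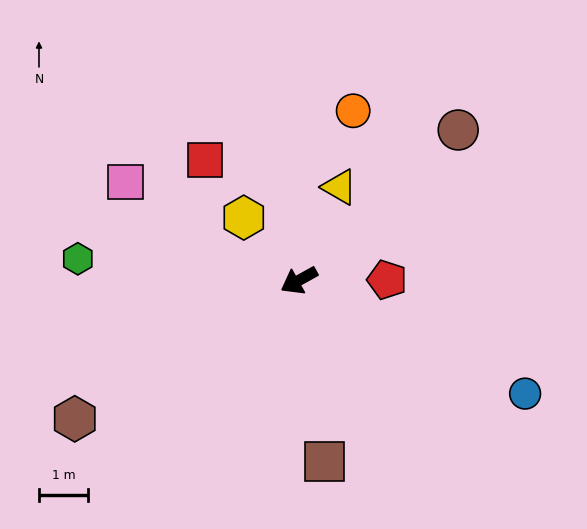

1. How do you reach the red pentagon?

turn left 151°, forward 1.8 m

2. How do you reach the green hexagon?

turn right 35°, forward 4.6 m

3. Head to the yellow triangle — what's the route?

turn right 143°, forward 2.1 m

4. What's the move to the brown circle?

turn right 166°, forward 4.5 m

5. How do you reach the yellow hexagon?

turn right 78°, forward 1.7 m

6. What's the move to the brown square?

turn left 69°, forward 3.8 m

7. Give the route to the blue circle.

turn left 124°, forward 5.2 m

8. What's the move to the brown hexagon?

turn left 3°, forward 5.4 m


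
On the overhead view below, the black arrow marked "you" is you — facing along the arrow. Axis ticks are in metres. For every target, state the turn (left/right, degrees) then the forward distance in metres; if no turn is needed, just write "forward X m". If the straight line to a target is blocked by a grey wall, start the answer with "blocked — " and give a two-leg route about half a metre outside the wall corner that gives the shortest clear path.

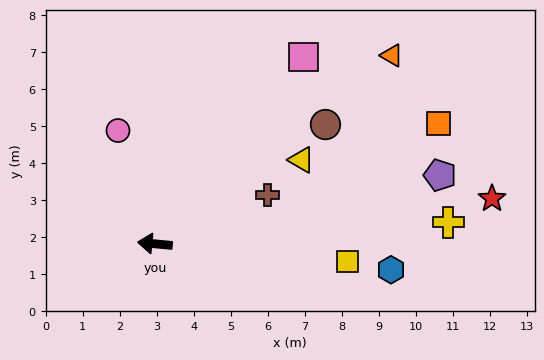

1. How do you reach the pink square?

turn right 123°, forward 6.4 m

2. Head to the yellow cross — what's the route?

turn right 170°, forward 7.9 m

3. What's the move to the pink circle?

turn right 67°, forward 3.2 m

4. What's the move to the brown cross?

turn right 151°, forward 3.3 m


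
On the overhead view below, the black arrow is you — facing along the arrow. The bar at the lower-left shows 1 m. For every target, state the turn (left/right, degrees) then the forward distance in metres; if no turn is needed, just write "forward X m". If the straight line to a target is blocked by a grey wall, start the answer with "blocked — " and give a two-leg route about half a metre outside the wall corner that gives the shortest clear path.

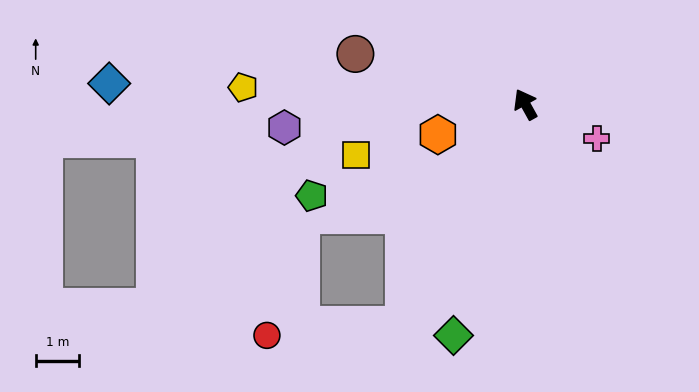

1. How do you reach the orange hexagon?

turn left 80°, forward 2.1 m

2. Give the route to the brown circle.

turn left 44°, forward 4.1 m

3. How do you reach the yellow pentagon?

turn left 58°, forward 6.5 m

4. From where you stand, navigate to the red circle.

blocked — turn left 122°, forward 5.8 m, then turn right 57°, forward 3.2 m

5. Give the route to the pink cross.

turn right 145°, forward 1.8 m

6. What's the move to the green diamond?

turn left 134°, forward 5.6 m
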